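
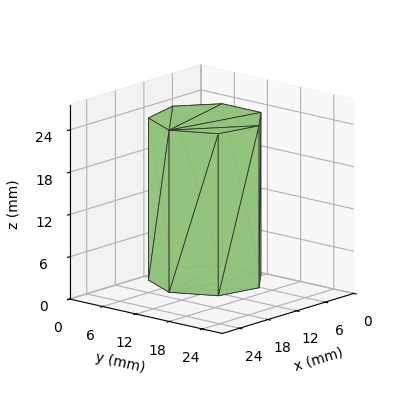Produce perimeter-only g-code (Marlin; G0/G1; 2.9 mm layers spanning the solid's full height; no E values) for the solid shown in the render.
Reading the render: the shape is a regular 7-sided prism (a cylinder approximated with 7 flat sides), circumscribed radius ≈ 8 mm, height ≈ 23 mm (dimensions read to the nearest mm from the axis ticks). For the g-code, the solid's height is divided into equal slices at the stated Δz and each level perimeter traced with G1 moves after a G0 lift.

; perimeter-only toolpath
G21 ; units = mm
G90 ; absolute positioning
G28 ; home
; layer 1
G0 Z2.9
G0 X16.0 Y8.0
G1 X13.0 Y14.3
G1 X6.2 Y15.8
G1 X0.8 Y11.5
G1 X0.8 Y4.5
G1 X6.2 Y0.2
G1 X13.0 Y1.7
G1 X16.0 Y8.0
; layer 2
G0 Z5.8
G0 X16.0 Y8.0
G1 X13.0 Y14.3
G1 X6.2 Y15.8
G1 X0.8 Y11.5
G1 X0.8 Y4.5
G1 X6.2 Y0.2
G1 X13.0 Y1.7
G1 X16.0 Y8.0
; layer 3
G0 Z8.6
G0 X16.0 Y8.0
G1 X13.0 Y14.3
G1 X6.2 Y15.8
G1 X0.8 Y11.5
G1 X0.8 Y4.5
G1 X6.2 Y0.2
G1 X13.0 Y1.7
G1 X16.0 Y8.0
; layer 4
G0 Z11.5
G0 X16.0 Y8.0
G1 X13.0 Y14.3
G1 X6.2 Y15.8
G1 X0.8 Y11.5
G1 X0.8 Y4.5
G1 X6.2 Y0.2
G1 X13.0 Y1.7
G1 X16.0 Y8.0
; layer 5
G0 Z14.4
G0 X16.0 Y8.0
G1 X13.0 Y14.3
G1 X6.2 Y15.8
G1 X0.8 Y11.5
G1 X0.8 Y4.5
G1 X6.2 Y0.2
G1 X13.0 Y1.7
G1 X16.0 Y8.0
; layer 6
G0 Z17.2
G0 X16.0 Y8.0
G1 X13.0 Y14.3
G1 X6.2 Y15.8
G1 X0.8 Y11.5
G1 X0.8 Y4.5
G1 X6.2 Y0.2
G1 X13.0 Y1.7
G1 X16.0 Y8.0
; layer 7
G0 Z20.1
G0 X16.0 Y8.0
G1 X13.0 Y14.3
G1 X6.2 Y15.8
G1 X0.8 Y11.5
G1 X0.8 Y4.5
G1 X6.2 Y0.2
G1 X13.0 Y1.7
G1 X16.0 Y8.0
; layer 8
G0 Z23.0
G0 X16.0 Y8.0
G1 X13.0 Y14.3
G1 X6.2 Y15.8
G1 X0.8 Y11.5
G1 X0.8 Y4.5
G1 X6.2 Y0.2
G1 X13.0 Y1.7
G1 X16.0 Y8.0
M2 ; end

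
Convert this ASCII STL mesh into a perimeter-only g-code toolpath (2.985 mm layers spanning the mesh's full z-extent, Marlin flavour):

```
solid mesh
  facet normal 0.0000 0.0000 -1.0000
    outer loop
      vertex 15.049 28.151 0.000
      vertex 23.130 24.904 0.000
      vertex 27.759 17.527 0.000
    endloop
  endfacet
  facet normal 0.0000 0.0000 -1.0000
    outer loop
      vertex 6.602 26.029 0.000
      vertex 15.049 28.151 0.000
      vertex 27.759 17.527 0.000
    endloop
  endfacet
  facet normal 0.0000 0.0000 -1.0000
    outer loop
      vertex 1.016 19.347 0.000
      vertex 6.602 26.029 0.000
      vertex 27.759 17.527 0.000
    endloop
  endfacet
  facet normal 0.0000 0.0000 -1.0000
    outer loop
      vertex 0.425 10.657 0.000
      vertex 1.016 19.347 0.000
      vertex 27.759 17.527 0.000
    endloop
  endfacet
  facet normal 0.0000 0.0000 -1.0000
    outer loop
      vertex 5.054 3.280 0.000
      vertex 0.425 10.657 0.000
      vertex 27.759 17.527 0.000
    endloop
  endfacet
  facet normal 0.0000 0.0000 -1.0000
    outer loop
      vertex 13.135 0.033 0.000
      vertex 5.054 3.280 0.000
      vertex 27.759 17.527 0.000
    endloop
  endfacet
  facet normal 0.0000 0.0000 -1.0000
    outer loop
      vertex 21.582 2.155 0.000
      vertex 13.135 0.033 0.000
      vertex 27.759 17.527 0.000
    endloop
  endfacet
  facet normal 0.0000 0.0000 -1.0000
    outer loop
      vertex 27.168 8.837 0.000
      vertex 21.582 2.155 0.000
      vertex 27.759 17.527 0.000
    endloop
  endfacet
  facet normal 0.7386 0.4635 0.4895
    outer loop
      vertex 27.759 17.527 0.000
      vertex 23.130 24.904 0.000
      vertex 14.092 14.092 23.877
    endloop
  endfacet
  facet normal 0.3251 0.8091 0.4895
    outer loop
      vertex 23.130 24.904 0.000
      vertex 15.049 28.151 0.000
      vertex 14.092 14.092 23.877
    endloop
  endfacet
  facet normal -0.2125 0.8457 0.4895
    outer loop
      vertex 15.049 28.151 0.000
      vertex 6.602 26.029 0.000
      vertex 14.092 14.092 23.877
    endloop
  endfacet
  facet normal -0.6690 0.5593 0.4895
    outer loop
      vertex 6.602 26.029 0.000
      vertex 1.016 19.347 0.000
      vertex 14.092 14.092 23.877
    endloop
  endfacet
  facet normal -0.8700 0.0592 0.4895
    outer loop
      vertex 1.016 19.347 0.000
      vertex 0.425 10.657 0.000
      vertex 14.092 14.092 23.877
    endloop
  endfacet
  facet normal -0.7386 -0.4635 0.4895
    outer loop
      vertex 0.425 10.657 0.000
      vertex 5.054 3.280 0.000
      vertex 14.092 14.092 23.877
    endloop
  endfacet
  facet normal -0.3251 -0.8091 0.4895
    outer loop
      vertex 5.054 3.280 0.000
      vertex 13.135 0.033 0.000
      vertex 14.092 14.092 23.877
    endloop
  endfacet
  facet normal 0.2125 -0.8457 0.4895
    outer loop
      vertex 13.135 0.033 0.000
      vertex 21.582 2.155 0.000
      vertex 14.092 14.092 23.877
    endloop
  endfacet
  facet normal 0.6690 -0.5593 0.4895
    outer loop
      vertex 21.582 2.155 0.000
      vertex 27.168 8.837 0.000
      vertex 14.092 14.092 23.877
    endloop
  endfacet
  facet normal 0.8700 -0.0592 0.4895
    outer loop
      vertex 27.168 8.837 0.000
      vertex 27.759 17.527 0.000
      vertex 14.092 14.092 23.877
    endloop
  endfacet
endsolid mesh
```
; perimeter-only toolpath
G21 ; units = mm
G90 ; absolute positioning
G28 ; home
; layer 1
G0 Z2.985
G0 X26.051 Y17.098
G1 X22.000 Y23.553
G1 X14.929 Y26.394
G1 X7.538 Y24.537
G1 X2.651 Y18.690
G1 X2.133 Y11.086
G1 X6.184 Y4.631
G1 X13.255 Y1.790
G1 X20.646 Y3.647
G1 X25.534 Y9.494
G1 X26.051 Y17.098
; layer 2
G0 Z5.969
G0 X24.342 Y16.668
G1 X20.870 Y22.201
G1 X14.810 Y24.636
G1 X8.475 Y23.045
G1 X4.285 Y18.033
G1 X3.842 Y11.516
G1 X7.314 Y5.983
G1 X13.374 Y3.548
G1 X19.710 Y5.139
G1 X23.899 Y10.151
G1 X24.342 Y16.668
; layer 3
G0 Z8.954
G0 X22.634 Y16.239
G1 X19.741 Y20.849
G1 X14.690 Y22.879
G1 X9.411 Y21.553
G1 X5.920 Y17.376
G1 X5.550 Y11.945
G1 X8.443 Y7.335
G1 X13.494 Y5.305
G1 X18.773 Y6.631
G1 X22.265 Y10.808
G1 X22.634 Y16.239
; layer 4
G0 Z11.938
G0 X20.925 Y15.809
G1 X18.611 Y19.498
G1 X14.570 Y21.122
G1 X10.347 Y20.061
G1 X7.554 Y16.720
G1 X7.259 Y12.375
G1 X9.573 Y8.686
G1 X13.614 Y7.062
G1 X17.837 Y8.123
G1 X20.630 Y11.465
G1 X20.925 Y15.809
; layer 5
G0 Z14.923
G0 X19.217 Y15.380
G1 X17.481 Y18.147
G1 X14.451 Y19.364
G1 X11.283 Y18.568
G1 X9.189 Y16.063
G1 X8.967 Y12.804
G1 X10.703 Y10.038
G1 X13.733 Y8.820
G1 X16.901 Y9.616
G1 X18.995 Y12.121
G1 X19.217 Y15.380
; layer 6
G0 Z17.908
G0 X17.509 Y14.951
G1 X16.352 Y16.795
G1 X14.331 Y17.607
G1 X12.220 Y17.076
G1 X10.823 Y15.406
G1 X10.675 Y13.233
G1 X11.833 Y11.389
G1 X13.853 Y10.577
G1 X15.965 Y11.108
G1 X17.361 Y12.778
G1 X17.509 Y14.951
; layer 7
G0 Z20.892
G0 X15.800 Y14.521
G1 X15.222 Y15.444
G1 X14.212 Y15.849
G1 X13.156 Y15.584
G1 X12.457 Y14.749
G1 X12.384 Y13.663
G1 X12.962 Y12.740
G1 X13.972 Y12.335
G1 X15.028 Y12.600
G1 X15.727 Y13.435
G1 X15.800 Y14.521
M2 ; end

The solid is a regular 10-sided pyramid, base circumscribed radius ≈ 14.1 mm, apex at z ≈ 23.9 mm. Slicing at Δz = 2.985 mm — 8 equal slices spanning the solid's height, so layer i sits at z = i·h/8 — gives 7 non-empty perimeters. Each is a 10-segment closed polygon; G0 lifts to the layer z and rapids to the start vertex, then G1 traces the edges. The cross-section shrinks linearly with z (the slice at the apex is degenerate and omitted).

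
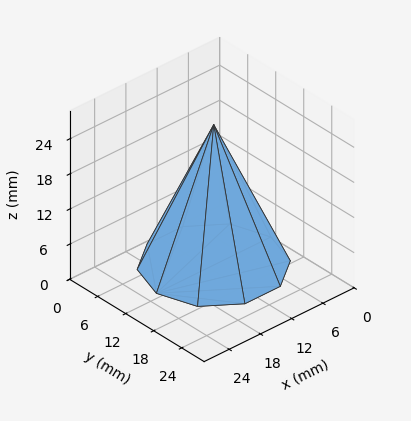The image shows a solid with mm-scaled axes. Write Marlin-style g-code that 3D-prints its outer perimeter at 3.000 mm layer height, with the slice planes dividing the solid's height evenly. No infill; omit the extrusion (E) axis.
Reading the render: the shape is a regular 10-sided pyramid, base circumscribed radius ≈ 11 mm, apex at z ≈ 24 mm (dimensions read to the nearest mm from the axis ticks). For the g-code, the solid's height is divided into equal slices at the stated Δz and each level perimeter traced with G1 moves after a G0 lift.

; perimeter-only toolpath
G21 ; units = mm
G90 ; absolute positioning
G28 ; home
; layer 1
G0 Z3.000
G0 X20.625 Y11.000
G1 X18.787 Y16.658
G1 X13.974 Y20.154
G1 X8.026 Y20.154
G1 X3.213 Y16.658
G1 X1.375 Y11.000
G1 X3.213 Y5.342
G1 X8.026 Y1.846
G1 X13.974 Y1.846
G1 X18.787 Y5.342
G1 X20.625 Y11.000
; layer 2
G0 Z6.000
G0 X19.250 Y11.000
G1 X17.674 Y15.850
G1 X13.549 Y18.846
G1 X8.451 Y18.846
G1 X4.326 Y15.850
G1 X2.750 Y11.000
G1 X4.326 Y6.151
G1 X8.451 Y3.154
G1 X13.549 Y3.154
G1 X17.674 Y6.151
G1 X19.250 Y11.000
; layer 3
G0 Z9.000
G0 X17.875 Y11.000
G1 X16.562 Y15.041
G1 X13.124 Y17.539
G1 X8.876 Y17.539
G1 X5.438 Y15.041
G1 X4.125 Y11.000
G1 X5.438 Y6.959
G1 X8.876 Y4.461
G1 X13.124 Y4.461
G1 X16.562 Y6.959
G1 X17.875 Y11.000
; layer 4
G0 Z12.000
G0 X16.500 Y11.000
G1 X15.450 Y14.233
G1 X12.700 Y16.231
G1 X9.300 Y16.231
G1 X6.550 Y14.233
G1 X5.500 Y11.000
G1 X6.550 Y7.767
G1 X9.300 Y5.769
G1 X12.700 Y5.769
G1 X15.450 Y7.767
G1 X16.500 Y11.000
; layer 5
G0 Z15.000
G0 X15.125 Y11.000
G1 X14.337 Y13.425
G1 X12.275 Y14.923
G1 X9.725 Y14.923
G1 X7.663 Y13.425
G1 X6.875 Y11.000
G1 X7.663 Y8.575
G1 X9.725 Y7.077
G1 X12.275 Y7.077
G1 X14.337 Y8.575
G1 X15.125 Y11.000
; layer 6
G0 Z18.000
G0 X13.750 Y11.000
G1 X13.225 Y12.617
G1 X11.850 Y13.616
G1 X10.150 Y13.616
G1 X8.775 Y12.617
G1 X8.250 Y11.000
G1 X8.775 Y9.383
G1 X10.150 Y8.384
G1 X11.850 Y8.384
G1 X13.225 Y9.383
G1 X13.750 Y11.000
; layer 7
G0 Z21.000
G0 X12.375 Y11.000
G1 X12.112 Y11.808
G1 X11.425 Y12.308
G1 X10.575 Y12.308
G1 X9.888 Y11.808
G1 X9.625 Y11.000
G1 X9.888 Y10.192
G1 X10.575 Y9.692
G1 X11.425 Y9.692
G1 X12.112 Y10.192
G1 X12.375 Y11.000
M2 ; end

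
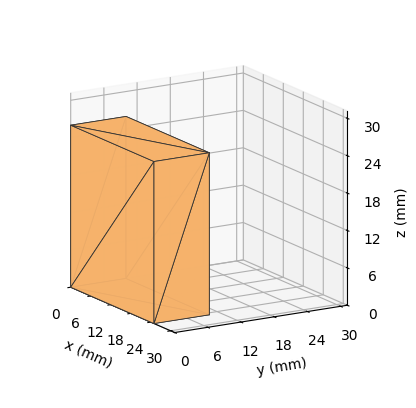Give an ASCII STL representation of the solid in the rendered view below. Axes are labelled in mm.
Reading the render: the shape is a rectangular box, roughly 25 × 10 mm footprint and 26 mm tall (dimensions read to the nearest mm from the axis ticks). For the STL, each face is triangulated and given an outward normal.

solid part
  facet normal 0.0000 0.0000 -1.0000
    outer loop
      vertex 25.0 10.0 0.0
      vertex 25.0 0.0 0.0
      vertex 0.0 0.0 0.0
    endloop
  endfacet
  facet normal 0.0000 0.0000 -1.0000
    outer loop
      vertex 0.0 10.0 0.0
      vertex 25.0 10.0 0.0
      vertex 0.0 0.0 0.0
    endloop
  endfacet
  facet normal 0.0000 0.0000 1.0000
    outer loop
      vertex 0.0 0.0 26.0
      vertex 25.0 0.0 26.0
      vertex 25.0 10.0 26.0
    endloop
  endfacet
  facet normal 0.0000 0.0000 1.0000
    outer loop
      vertex 0.0 0.0 26.0
      vertex 25.0 10.0 26.0
      vertex 0.0 10.0 26.0
    endloop
  endfacet
  facet normal 0.0000 -1.0000 0.0000
    outer loop
      vertex 0.0 0.0 0.0
      vertex 25.0 0.0 0.0
      vertex 25.0 0.0 26.0
    endloop
  endfacet
  facet normal 0.0000 -1.0000 0.0000
    outer loop
      vertex 0.0 0.0 0.0
      vertex 25.0 0.0 26.0
      vertex 0.0 0.0 26.0
    endloop
  endfacet
  facet normal 0.0000 1.0000 0.0000
    outer loop
      vertex 25.0 10.0 26.0
      vertex 25.0 10.0 0.0
      vertex 0.0 10.0 0.0
    endloop
  endfacet
  facet normal 0.0000 1.0000 0.0000
    outer loop
      vertex 0.0 10.0 26.0
      vertex 25.0 10.0 26.0
      vertex 0.0 10.0 0.0
    endloop
  endfacet
  facet normal -1.0000 0.0000 0.0000
    outer loop
      vertex 0.0 10.0 26.0
      vertex 0.0 10.0 0.0
      vertex 0.0 0.0 0.0
    endloop
  endfacet
  facet normal -1.0000 0.0000 0.0000
    outer loop
      vertex 0.0 0.0 26.0
      vertex 0.0 10.0 26.0
      vertex 0.0 0.0 0.0
    endloop
  endfacet
  facet normal 1.0000 0.0000 0.0000
    outer loop
      vertex 25.0 0.0 0.0
      vertex 25.0 10.0 0.0
      vertex 25.0 10.0 26.0
    endloop
  endfacet
  facet normal 1.0000 0.0000 0.0000
    outer loop
      vertex 25.0 0.0 0.0
      vertex 25.0 10.0 26.0
      vertex 25.0 0.0 26.0
    endloop
  endfacet
endsolid part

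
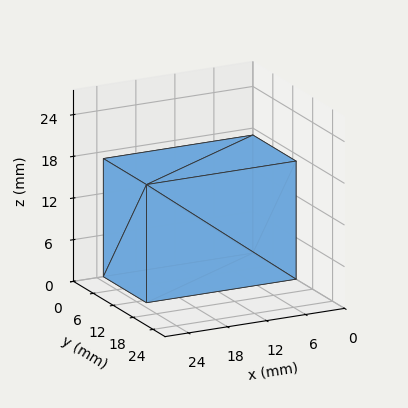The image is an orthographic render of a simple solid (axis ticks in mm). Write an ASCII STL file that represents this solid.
Reading the render: the shape is a rectangular box, roughly 23 × 13 mm footprint and 17 mm tall (dimensions read to the nearest mm from the axis ticks). For the STL, each face is triangulated and given an outward normal.

solid part
  facet normal 0.0000 0.0000 -1.0000
    outer loop
      vertex 23.000 13.000 0.000
      vertex 23.000 0.000 0.000
      vertex 0.000 0.000 0.000
    endloop
  endfacet
  facet normal 0.0000 0.0000 -1.0000
    outer loop
      vertex 0.000 13.000 0.000
      vertex 23.000 13.000 0.000
      vertex 0.000 0.000 0.000
    endloop
  endfacet
  facet normal 0.0000 0.0000 1.0000
    outer loop
      vertex 0.000 0.000 17.000
      vertex 23.000 0.000 17.000
      vertex 23.000 13.000 17.000
    endloop
  endfacet
  facet normal 0.0000 0.0000 1.0000
    outer loop
      vertex 0.000 0.000 17.000
      vertex 23.000 13.000 17.000
      vertex 0.000 13.000 17.000
    endloop
  endfacet
  facet normal 0.0000 -1.0000 0.0000
    outer loop
      vertex 0.000 0.000 0.000
      vertex 23.000 0.000 0.000
      vertex 23.000 0.000 17.000
    endloop
  endfacet
  facet normal 0.0000 -1.0000 0.0000
    outer loop
      vertex 0.000 0.000 0.000
      vertex 23.000 0.000 17.000
      vertex 0.000 0.000 17.000
    endloop
  endfacet
  facet normal 0.0000 1.0000 0.0000
    outer loop
      vertex 23.000 13.000 17.000
      vertex 23.000 13.000 0.000
      vertex 0.000 13.000 0.000
    endloop
  endfacet
  facet normal 0.0000 1.0000 0.0000
    outer loop
      vertex 0.000 13.000 17.000
      vertex 23.000 13.000 17.000
      vertex 0.000 13.000 0.000
    endloop
  endfacet
  facet normal -1.0000 0.0000 0.0000
    outer loop
      vertex 0.000 13.000 17.000
      vertex 0.000 13.000 0.000
      vertex 0.000 0.000 0.000
    endloop
  endfacet
  facet normal -1.0000 0.0000 0.0000
    outer loop
      vertex 0.000 0.000 17.000
      vertex 0.000 13.000 17.000
      vertex 0.000 0.000 0.000
    endloop
  endfacet
  facet normal 1.0000 0.0000 0.0000
    outer loop
      vertex 23.000 0.000 0.000
      vertex 23.000 13.000 0.000
      vertex 23.000 13.000 17.000
    endloop
  endfacet
  facet normal 1.0000 0.0000 0.0000
    outer loop
      vertex 23.000 0.000 0.000
      vertex 23.000 13.000 17.000
      vertex 23.000 0.000 17.000
    endloop
  endfacet
endsolid part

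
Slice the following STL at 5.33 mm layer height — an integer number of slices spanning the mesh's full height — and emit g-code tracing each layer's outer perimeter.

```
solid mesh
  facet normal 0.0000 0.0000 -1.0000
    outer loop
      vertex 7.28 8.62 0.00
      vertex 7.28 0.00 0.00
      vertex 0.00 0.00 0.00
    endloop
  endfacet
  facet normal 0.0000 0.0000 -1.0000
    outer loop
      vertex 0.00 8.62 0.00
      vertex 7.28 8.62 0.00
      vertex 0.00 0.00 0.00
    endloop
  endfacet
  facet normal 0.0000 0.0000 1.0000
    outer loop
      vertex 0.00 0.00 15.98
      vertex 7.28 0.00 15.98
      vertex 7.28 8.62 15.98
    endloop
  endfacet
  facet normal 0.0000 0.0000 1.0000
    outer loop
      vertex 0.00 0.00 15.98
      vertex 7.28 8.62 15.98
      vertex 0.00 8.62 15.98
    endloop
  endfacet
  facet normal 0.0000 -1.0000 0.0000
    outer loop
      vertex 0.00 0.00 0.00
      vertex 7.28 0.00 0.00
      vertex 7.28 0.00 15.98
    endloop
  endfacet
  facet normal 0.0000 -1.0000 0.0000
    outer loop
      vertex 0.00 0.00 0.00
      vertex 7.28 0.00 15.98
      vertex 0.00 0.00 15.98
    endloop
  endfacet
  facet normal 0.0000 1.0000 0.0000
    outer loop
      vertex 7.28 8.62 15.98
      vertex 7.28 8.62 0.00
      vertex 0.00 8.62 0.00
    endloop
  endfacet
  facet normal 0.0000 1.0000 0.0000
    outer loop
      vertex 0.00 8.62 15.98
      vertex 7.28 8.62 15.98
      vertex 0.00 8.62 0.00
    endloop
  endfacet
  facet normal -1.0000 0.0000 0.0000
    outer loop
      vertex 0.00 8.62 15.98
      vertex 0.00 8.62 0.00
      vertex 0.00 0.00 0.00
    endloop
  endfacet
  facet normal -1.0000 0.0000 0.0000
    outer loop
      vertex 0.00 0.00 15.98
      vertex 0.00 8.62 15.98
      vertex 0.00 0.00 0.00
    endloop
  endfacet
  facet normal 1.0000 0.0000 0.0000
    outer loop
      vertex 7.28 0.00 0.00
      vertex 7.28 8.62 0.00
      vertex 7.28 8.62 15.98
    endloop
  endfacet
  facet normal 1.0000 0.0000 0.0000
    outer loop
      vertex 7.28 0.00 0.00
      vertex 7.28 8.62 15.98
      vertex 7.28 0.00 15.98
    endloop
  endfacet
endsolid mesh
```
; perimeter-only toolpath
G21 ; units = mm
G90 ; absolute positioning
G28 ; home
; layer 1
G0 Z5.33
G0 X0.00 Y0.00
G1 X7.28 Y0.00
G1 X7.28 Y8.62
G1 X0.00 Y8.62
G1 X0.00 Y0.00
; layer 2
G0 Z10.65
G0 X0.00 Y0.00
G1 X7.28 Y0.00
G1 X7.28 Y8.62
G1 X0.00 Y8.62
G1 X0.00 Y0.00
; layer 3
G0 Z15.98
G0 X0.00 Y0.00
G1 X7.28 Y0.00
G1 X7.28 Y8.62
G1 X0.00 Y8.62
G1 X0.00 Y0.00
M2 ; end

The solid is a rectangular box, roughly 7.28 × 8.62 mm footprint and 16 mm tall. Slicing at Δz = 5.33 mm — 3 equal slices spanning the solid's height, so layer i sits at z = i·h/3 — gives 3 non-empty perimeters. Each is a 4-segment closed polygon; G0 lifts to the layer z and rapids to the start vertex, then G1 traces the edges.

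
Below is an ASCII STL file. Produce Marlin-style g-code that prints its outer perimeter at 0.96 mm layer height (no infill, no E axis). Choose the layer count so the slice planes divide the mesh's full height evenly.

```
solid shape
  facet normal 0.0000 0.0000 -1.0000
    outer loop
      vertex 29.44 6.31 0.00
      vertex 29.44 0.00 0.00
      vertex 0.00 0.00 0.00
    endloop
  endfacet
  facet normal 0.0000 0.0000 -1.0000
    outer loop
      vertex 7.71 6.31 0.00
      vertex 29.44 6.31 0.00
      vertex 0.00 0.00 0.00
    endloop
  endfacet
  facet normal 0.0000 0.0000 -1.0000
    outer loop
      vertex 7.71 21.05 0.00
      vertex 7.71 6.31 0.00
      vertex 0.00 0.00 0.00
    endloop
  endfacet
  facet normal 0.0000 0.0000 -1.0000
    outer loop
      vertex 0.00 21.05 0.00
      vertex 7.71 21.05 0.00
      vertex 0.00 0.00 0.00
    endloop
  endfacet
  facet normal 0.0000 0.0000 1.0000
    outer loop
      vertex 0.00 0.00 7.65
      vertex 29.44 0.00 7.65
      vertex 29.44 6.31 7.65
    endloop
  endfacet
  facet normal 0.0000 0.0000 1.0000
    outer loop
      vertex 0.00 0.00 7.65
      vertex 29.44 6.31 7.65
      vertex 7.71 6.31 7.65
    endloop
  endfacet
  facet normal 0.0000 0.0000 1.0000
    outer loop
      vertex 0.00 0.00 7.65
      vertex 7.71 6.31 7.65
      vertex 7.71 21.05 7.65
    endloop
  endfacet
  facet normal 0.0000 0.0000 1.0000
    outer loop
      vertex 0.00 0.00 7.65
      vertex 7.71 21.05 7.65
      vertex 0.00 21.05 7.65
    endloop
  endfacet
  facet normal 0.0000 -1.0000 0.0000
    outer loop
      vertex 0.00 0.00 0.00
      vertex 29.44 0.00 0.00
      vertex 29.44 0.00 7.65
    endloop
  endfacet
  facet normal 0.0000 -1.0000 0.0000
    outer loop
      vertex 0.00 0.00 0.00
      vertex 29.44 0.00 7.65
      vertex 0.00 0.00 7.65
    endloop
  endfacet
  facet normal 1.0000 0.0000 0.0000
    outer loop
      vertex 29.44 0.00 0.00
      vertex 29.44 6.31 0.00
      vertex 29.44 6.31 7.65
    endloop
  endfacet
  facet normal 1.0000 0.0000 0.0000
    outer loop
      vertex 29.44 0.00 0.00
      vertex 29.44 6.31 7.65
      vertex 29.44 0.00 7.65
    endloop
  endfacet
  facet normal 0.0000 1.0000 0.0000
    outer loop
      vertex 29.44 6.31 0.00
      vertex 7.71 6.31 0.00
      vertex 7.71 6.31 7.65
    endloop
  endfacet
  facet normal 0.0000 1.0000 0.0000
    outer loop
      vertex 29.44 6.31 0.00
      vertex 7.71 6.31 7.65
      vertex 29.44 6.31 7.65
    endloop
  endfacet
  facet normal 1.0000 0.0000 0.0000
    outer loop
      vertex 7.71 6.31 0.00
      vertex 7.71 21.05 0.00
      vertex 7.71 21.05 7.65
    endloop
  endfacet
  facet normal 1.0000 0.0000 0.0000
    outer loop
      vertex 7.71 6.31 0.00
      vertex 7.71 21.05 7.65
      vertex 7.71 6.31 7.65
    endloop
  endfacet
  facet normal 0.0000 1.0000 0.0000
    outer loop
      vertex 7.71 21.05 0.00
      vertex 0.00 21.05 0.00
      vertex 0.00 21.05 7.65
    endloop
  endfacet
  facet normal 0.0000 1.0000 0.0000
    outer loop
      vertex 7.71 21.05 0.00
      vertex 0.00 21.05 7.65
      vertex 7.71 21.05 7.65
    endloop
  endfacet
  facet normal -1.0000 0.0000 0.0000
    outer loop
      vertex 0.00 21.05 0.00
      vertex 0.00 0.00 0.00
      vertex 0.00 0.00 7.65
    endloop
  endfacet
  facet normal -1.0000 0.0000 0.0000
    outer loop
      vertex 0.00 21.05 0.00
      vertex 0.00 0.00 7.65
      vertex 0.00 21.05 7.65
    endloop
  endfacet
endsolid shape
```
; perimeter-only toolpath
G21 ; units = mm
G90 ; absolute positioning
G28 ; home
; layer 1
G0 Z0.96
G0 X0.00 Y0.00
G1 X29.44 Y0.00
G1 X29.44 Y6.31
G1 X7.71 Y6.31
G1 X7.71 Y21.05
G1 X0.00 Y21.05
G1 X0.00 Y0.00
; layer 2
G0 Z1.91
G0 X0.00 Y0.00
G1 X29.44 Y0.00
G1 X29.44 Y6.31
G1 X7.71 Y6.31
G1 X7.71 Y21.05
G1 X0.00 Y21.05
G1 X0.00 Y0.00
; layer 3
G0 Z2.87
G0 X0.00 Y0.00
G1 X29.44 Y0.00
G1 X29.44 Y6.31
G1 X7.71 Y6.31
G1 X7.71 Y21.05
G1 X0.00 Y21.05
G1 X0.00 Y0.00
; layer 4
G0 Z3.83
G0 X0.00 Y0.00
G1 X29.44 Y0.00
G1 X29.44 Y6.31
G1 X7.71 Y6.31
G1 X7.71 Y21.05
G1 X0.00 Y21.05
G1 X0.00 Y0.00
; layer 5
G0 Z4.78
G0 X0.00 Y0.00
G1 X29.44 Y0.00
G1 X29.44 Y6.31
G1 X7.71 Y6.31
G1 X7.71 Y21.05
G1 X0.00 Y21.05
G1 X0.00 Y0.00
; layer 6
G0 Z5.74
G0 X0.00 Y0.00
G1 X29.44 Y0.00
G1 X29.44 Y6.31
G1 X7.71 Y6.31
G1 X7.71 Y21.05
G1 X0.00 Y21.05
G1 X0.00 Y0.00
; layer 7
G0 Z6.69
G0 X0.00 Y0.00
G1 X29.44 Y0.00
G1 X29.44 Y6.31
G1 X7.71 Y6.31
G1 X7.71 Y21.05
G1 X0.00 Y21.05
G1 X0.00 Y0.00
; layer 8
G0 Z7.65
G0 X0.00 Y0.00
G1 X29.44 Y0.00
G1 X29.44 Y6.31
G1 X7.71 Y6.31
G1 X7.71 Y21.05
G1 X0.00 Y21.05
G1 X0.00 Y0.00
M2 ; end

The solid is an L-shaped prism: outer 29.4 × 21.1 mm, arm thicknesses ≈ 6.31 mm (horizontal) and 7.71 mm (vertical), extruded 7.65 mm in z. Slicing at Δz = 0.96 mm — 8 equal slices spanning the solid's height, so layer i sits at z = i·h/8 — gives 8 non-empty perimeters. Each is a 6-segment closed polygon; G0 lifts to the layer z and rapids to the start vertex, then G1 traces the edges.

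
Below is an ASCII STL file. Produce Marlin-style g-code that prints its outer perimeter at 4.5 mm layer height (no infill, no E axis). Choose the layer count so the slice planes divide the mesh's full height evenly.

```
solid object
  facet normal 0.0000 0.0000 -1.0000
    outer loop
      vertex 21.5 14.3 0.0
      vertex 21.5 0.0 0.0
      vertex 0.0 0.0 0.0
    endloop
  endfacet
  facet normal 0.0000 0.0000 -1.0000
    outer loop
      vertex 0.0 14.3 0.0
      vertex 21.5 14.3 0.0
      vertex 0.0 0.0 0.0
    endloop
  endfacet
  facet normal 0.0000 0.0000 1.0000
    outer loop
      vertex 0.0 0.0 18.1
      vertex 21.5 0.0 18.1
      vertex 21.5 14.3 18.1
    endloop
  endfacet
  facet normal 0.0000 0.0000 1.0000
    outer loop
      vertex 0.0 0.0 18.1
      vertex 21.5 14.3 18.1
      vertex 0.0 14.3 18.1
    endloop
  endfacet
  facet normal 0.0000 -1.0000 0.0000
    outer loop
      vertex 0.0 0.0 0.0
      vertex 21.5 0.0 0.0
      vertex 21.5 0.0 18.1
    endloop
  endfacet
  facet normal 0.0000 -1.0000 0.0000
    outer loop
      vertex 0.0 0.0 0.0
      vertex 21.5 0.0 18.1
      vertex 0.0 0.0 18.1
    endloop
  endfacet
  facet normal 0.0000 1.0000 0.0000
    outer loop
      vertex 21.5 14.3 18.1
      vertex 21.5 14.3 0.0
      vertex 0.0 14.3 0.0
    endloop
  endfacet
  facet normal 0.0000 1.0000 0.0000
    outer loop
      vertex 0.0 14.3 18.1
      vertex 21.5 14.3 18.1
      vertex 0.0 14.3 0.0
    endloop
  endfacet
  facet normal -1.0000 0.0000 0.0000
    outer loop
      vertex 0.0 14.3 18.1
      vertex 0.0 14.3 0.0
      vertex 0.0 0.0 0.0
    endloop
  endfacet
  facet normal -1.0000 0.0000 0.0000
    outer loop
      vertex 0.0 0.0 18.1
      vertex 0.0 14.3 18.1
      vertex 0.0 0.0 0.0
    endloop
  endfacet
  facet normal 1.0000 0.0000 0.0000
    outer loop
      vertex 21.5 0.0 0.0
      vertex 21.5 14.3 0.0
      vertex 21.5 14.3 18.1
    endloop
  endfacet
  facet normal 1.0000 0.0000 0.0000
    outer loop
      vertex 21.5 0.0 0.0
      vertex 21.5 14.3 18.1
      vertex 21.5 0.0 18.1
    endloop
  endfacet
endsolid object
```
; perimeter-only toolpath
G21 ; units = mm
G90 ; absolute positioning
G28 ; home
; layer 1
G0 Z4.5
G0 X0.0 Y0.0
G1 X21.5 Y0.0
G1 X21.5 Y14.3
G1 X0.0 Y14.3
G1 X0.0 Y0.0
; layer 2
G0 Z9.1
G0 X0.0 Y0.0
G1 X21.5 Y0.0
G1 X21.5 Y14.3
G1 X0.0 Y14.3
G1 X0.0 Y0.0
; layer 3
G0 Z13.6
G0 X0.0 Y0.0
G1 X21.5 Y0.0
G1 X21.5 Y14.3
G1 X0.0 Y14.3
G1 X0.0 Y0.0
; layer 4
G0 Z18.1
G0 X0.0 Y0.0
G1 X21.5 Y0.0
G1 X21.5 Y14.3
G1 X0.0 Y14.3
G1 X0.0 Y0.0
M2 ; end

The solid is a rectangular box, roughly 21.5 × 14.3 mm footprint and 18.1 mm tall. Slicing at Δz = 4.5 mm — 4 equal slices spanning the solid's height, so layer i sits at z = i·h/4 — gives 4 non-empty perimeters. Each is a 4-segment closed polygon; G0 lifts to the layer z and rapids to the start vertex, then G1 traces the edges.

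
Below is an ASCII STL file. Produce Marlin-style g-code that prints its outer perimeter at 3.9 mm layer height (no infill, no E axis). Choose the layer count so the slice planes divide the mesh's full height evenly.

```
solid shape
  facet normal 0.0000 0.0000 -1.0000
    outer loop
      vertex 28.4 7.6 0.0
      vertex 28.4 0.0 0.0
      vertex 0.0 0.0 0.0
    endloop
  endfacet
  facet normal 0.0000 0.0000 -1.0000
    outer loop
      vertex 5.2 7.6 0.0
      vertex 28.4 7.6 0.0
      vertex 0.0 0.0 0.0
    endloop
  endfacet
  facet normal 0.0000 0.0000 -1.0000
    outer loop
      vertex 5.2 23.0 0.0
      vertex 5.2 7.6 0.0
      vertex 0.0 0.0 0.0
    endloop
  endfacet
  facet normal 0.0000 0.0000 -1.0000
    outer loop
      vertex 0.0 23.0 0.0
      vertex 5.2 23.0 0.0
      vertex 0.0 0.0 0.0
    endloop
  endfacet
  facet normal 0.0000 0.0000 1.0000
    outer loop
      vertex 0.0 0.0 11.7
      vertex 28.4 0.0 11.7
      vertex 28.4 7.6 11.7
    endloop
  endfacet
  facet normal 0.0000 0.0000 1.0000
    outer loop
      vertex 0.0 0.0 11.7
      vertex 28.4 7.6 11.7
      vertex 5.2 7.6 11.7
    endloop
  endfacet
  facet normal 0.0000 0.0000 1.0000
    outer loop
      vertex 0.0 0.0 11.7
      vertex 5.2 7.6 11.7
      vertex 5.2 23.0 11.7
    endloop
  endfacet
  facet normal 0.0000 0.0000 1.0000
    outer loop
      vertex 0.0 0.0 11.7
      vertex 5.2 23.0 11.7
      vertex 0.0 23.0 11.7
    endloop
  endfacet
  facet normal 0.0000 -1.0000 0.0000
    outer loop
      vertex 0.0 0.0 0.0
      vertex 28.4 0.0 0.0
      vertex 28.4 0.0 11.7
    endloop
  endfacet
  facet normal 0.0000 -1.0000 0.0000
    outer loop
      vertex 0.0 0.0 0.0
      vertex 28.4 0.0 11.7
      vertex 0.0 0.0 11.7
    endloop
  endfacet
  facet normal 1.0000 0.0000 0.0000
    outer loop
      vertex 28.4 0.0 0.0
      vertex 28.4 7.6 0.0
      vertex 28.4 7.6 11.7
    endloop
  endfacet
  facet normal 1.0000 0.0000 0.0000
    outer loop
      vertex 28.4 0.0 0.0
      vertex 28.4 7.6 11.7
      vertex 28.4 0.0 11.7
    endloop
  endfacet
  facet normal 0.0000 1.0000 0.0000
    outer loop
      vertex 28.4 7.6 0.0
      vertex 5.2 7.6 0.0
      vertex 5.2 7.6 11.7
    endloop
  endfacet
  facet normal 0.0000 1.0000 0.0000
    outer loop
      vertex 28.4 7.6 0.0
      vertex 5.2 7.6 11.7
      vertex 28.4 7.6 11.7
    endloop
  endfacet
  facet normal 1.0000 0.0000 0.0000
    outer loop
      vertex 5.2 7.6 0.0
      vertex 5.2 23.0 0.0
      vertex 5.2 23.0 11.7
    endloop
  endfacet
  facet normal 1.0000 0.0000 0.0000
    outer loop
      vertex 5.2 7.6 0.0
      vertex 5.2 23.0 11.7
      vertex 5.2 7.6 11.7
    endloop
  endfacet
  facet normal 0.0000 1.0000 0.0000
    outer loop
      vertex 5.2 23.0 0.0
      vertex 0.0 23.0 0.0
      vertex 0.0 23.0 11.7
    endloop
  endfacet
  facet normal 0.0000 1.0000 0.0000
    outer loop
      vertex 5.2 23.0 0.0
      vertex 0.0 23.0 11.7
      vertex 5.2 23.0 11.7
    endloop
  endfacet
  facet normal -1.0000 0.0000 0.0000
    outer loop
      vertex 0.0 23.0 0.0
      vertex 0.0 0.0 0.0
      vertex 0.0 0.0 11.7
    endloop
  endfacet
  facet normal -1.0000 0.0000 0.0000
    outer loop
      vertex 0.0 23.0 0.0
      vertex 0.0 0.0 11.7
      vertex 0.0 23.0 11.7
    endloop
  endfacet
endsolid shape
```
; perimeter-only toolpath
G21 ; units = mm
G90 ; absolute positioning
G28 ; home
; layer 1
G0 Z3.9
G0 X0.0 Y0.0
G1 X28.4 Y0.0
G1 X28.4 Y7.6
G1 X5.2 Y7.6
G1 X5.2 Y23.0
G1 X0.0 Y23.0
G1 X0.0 Y0.0
; layer 2
G0 Z7.8
G0 X0.0 Y0.0
G1 X28.4 Y0.0
G1 X28.4 Y7.6
G1 X5.2 Y7.6
G1 X5.2 Y23.0
G1 X0.0 Y23.0
G1 X0.0 Y0.0
; layer 3
G0 Z11.7
G0 X0.0 Y0.0
G1 X28.4 Y0.0
G1 X28.4 Y7.6
G1 X5.2 Y7.6
G1 X5.2 Y23.0
G1 X0.0 Y23.0
G1 X0.0 Y0.0
M2 ; end

The solid is an L-shaped prism: outer 28.4 × 23 mm, arm thicknesses ≈ 7.6 mm (horizontal) and 5.2 mm (vertical), extruded 11.7 mm in z. Slicing at Δz = 3.9 mm — 3 equal slices spanning the solid's height, so layer i sits at z = i·h/3 — gives 3 non-empty perimeters. Each is a 6-segment closed polygon; G0 lifts to the layer z and rapids to the start vertex, then G1 traces the edges.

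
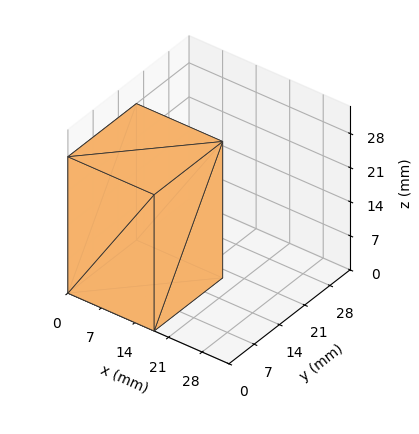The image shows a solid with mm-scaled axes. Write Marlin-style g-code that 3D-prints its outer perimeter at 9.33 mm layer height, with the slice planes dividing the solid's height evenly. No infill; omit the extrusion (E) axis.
Reading the render: the shape is a rectangular box, roughly 18 × 19 mm footprint and 28 mm tall (dimensions read to the nearest mm from the axis ticks). For the g-code, the solid's height is divided into equal slices at the stated Δz and each level perimeter traced with G1 moves after a G0 lift.

; perimeter-only toolpath
G21 ; units = mm
G90 ; absolute positioning
G28 ; home
; layer 1
G0 Z9.33
G0 X0.00 Y0.00
G1 X18.00 Y0.00
G1 X18.00 Y19.00
G1 X0.00 Y19.00
G1 X0.00 Y0.00
; layer 2
G0 Z18.67
G0 X0.00 Y0.00
G1 X18.00 Y0.00
G1 X18.00 Y19.00
G1 X0.00 Y19.00
G1 X0.00 Y0.00
; layer 3
G0 Z28.00
G0 X0.00 Y0.00
G1 X18.00 Y0.00
G1 X18.00 Y19.00
G1 X0.00 Y19.00
G1 X0.00 Y0.00
M2 ; end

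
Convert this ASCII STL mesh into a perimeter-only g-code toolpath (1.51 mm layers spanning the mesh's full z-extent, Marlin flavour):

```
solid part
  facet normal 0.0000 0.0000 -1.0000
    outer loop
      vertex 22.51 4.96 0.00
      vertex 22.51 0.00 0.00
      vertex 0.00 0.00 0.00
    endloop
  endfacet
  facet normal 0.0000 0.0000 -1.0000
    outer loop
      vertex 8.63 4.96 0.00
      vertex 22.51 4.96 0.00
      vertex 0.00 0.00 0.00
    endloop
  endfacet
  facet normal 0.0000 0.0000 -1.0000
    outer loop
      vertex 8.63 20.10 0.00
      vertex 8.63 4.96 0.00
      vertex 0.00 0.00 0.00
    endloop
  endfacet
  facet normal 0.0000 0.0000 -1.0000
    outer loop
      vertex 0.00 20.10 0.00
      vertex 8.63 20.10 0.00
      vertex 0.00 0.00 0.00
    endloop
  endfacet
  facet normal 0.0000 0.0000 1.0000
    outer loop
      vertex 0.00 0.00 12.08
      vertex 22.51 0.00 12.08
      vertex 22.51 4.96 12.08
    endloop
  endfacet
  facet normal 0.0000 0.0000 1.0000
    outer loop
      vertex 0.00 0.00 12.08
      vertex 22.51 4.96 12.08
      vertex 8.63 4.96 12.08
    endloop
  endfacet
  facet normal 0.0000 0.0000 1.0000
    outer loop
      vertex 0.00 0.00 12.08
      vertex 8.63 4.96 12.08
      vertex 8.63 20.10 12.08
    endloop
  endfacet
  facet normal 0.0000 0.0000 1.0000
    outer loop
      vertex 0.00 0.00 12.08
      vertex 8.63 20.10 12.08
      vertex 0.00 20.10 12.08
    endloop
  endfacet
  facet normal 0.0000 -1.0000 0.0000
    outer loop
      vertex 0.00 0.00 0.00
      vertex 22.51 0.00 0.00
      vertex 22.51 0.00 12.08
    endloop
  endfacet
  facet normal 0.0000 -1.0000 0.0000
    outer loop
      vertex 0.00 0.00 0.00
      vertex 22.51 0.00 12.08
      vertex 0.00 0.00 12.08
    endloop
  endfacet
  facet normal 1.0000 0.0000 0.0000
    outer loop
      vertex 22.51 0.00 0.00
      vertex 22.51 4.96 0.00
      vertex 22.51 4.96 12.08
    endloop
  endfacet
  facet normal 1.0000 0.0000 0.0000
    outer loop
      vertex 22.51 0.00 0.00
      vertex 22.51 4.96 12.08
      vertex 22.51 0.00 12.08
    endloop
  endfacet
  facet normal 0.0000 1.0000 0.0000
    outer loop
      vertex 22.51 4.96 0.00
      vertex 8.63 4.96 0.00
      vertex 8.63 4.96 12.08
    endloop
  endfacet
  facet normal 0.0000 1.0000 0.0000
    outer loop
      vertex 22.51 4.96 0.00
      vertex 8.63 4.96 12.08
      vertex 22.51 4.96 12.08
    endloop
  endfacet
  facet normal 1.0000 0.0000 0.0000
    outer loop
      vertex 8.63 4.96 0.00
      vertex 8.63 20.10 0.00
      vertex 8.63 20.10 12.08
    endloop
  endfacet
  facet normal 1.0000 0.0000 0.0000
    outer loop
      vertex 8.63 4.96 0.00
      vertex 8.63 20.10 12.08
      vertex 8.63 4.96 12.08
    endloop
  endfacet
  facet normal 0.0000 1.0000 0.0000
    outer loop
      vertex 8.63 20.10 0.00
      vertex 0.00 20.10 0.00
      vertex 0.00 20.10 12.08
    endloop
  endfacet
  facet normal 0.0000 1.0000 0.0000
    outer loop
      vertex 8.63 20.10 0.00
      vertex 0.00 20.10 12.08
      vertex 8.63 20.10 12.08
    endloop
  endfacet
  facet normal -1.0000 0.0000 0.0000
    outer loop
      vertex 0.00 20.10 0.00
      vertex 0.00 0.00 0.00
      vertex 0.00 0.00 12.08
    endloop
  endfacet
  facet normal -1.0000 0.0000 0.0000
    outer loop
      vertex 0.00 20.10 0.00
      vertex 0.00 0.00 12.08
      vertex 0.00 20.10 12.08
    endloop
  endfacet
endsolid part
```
; perimeter-only toolpath
G21 ; units = mm
G90 ; absolute positioning
G28 ; home
; layer 1
G0 Z1.51
G0 X0.00 Y0.00
G1 X22.51 Y0.00
G1 X22.51 Y4.96
G1 X8.63 Y4.96
G1 X8.63 Y20.10
G1 X0.00 Y20.10
G1 X0.00 Y0.00
; layer 2
G0 Z3.02
G0 X0.00 Y0.00
G1 X22.51 Y0.00
G1 X22.51 Y4.96
G1 X8.63 Y4.96
G1 X8.63 Y20.10
G1 X0.00 Y20.10
G1 X0.00 Y0.00
; layer 3
G0 Z4.53
G0 X0.00 Y0.00
G1 X22.51 Y0.00
G1 X22.51 Y4.96
G1 X8.63 Y4.96
G1 X8.63 Y20.10
G1 X0.00 Y20.10
G1 X0.00 Y0.00
; layer 4
G0 Z6.04
G0 X0.00 Y0.00
G1 X22.51 Y0.00
G1 X22.51 Y4.96
G1 X8.63 Y4.96
G1 X8.63 Y20.10
G1 X0.00 Y20.10
G1 X0.00 Y0.00
; layer 5
G0 Z7.55
G0 X0.00 Y0.00
G1 X22.51 Y0.00
G1 X22.51 Y4.96
G1 X8.63 Y4.96
G1 X8.63 Y20.10
G1 X0.00 Y20.10
G1 X0.00 Y0.00
; layer 6
G0 Z9.06
G0 X0.00 Y0.00
G1 X22.51 Y0.00
G1 X22.51 Y4.96
G1 X8.63 Y4.96
G1 X8.63 Y20.10
G1 X0.00 Y20.10
G1 X0.00 Y0.00
; layer 7
G0 Z10.57
G0 X0.00 Y0.00
G1 X22.51 Y0.00
G1 X22.51 Y4.96
G1 X8.63 Y4.96
G1 X8.63 Y20.10
G1 X0.00 Y20.10
G1 X0.00 Y0.00
; layer 8
G0 Z12.08
G0 X0.00 Y0.00
G1 X22.51 Y0.00
G1 X22.51 Y4.96
G1 X8.63 Y4.96
G1 X8.63 Y20.10
G1 X0.00 Y20.10
G1 X0.00 Y0.00
M2 ; end

The solid is an L-shaped prism: outer 22.5 × 20.1 mm, arm thicknesses ≈ 4.96 mm (horizontal) and 8.63 mm (vertical), extruded 12.1 mm in z. Slicing at Δz = 1.51 mm — 8 equal slices spanning the solid's height, so layer i sits at z = i·h/8 — gives 8 non-empty perimeters. Each is a 6-segment closed polygon; G0 lifts to the layer z and rapids to the start vertex, then G1 traces the edges.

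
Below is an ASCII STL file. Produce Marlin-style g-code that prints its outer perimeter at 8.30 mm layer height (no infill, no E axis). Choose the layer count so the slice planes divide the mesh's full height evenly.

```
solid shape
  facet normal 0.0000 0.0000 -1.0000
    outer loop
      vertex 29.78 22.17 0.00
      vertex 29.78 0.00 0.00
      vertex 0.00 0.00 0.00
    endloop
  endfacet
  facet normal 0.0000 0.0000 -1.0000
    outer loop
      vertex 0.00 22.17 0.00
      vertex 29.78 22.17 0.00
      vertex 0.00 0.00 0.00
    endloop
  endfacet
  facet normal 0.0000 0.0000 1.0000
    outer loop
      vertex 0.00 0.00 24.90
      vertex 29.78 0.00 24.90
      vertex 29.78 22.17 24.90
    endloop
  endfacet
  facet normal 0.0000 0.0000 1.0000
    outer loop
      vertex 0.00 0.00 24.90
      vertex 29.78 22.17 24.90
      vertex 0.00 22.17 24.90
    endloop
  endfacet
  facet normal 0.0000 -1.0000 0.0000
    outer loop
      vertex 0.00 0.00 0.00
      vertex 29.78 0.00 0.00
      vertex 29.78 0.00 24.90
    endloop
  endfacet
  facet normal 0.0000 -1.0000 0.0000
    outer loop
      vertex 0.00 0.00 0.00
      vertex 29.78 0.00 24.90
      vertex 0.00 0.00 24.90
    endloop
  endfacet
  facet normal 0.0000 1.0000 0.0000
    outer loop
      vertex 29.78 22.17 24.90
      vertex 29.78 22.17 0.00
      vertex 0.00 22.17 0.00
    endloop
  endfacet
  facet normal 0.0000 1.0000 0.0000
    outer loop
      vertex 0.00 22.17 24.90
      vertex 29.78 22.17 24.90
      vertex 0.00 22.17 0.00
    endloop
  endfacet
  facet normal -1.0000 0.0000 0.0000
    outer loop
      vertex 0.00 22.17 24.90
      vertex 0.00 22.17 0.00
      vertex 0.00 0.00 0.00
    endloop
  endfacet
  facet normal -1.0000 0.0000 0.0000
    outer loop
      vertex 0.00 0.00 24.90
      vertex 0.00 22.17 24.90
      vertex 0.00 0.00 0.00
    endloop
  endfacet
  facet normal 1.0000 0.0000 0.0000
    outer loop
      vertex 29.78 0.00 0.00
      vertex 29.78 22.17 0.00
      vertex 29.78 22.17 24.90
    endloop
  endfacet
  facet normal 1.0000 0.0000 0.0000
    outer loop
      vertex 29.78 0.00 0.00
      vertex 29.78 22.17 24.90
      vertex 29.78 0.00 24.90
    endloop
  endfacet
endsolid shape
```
; perimeter-only toolpath
G21 ; units = mm
G90 ; absolute positioning
G28 ; home
; layer 1
G0 Z8.30
G0 X0.00 Y0.00
G1 X29.78 Y0.00
G1 X29.78 Y22.17
G1 X0.00 Y22.17
G1 X0.00 Y0.00
; layer 2
G0 Z16.60
G0 X0.00 Y0.00
G1 X29.78 Y0.00
G1 X29.78 Y22.17
G1 X0.00 Y22.17
G1 X0.00 Y0.00
; layer 3
G0 Z24.90
G0 X0.00 Y0.00
G1 X29.78 Y0.00
G1 X29.78 Y22.17
G1 X0.00 Y22.17
G1 X0.00 Y0.00
M2 ; end

The solid is a rectangular box, roughly 29.8 × 22.2 mm footprint and 24.9 mm tall. Slicing at Δz = 8.30 mm — 3 equal slices spanning the solid's height, so layer i sits at z = i·h/3 — gives 3 non-empty perimeters. Each is a 4-segment closed polygon; G0 lifts to the layer z and rapids to the start vertex, then G1 traces the edges.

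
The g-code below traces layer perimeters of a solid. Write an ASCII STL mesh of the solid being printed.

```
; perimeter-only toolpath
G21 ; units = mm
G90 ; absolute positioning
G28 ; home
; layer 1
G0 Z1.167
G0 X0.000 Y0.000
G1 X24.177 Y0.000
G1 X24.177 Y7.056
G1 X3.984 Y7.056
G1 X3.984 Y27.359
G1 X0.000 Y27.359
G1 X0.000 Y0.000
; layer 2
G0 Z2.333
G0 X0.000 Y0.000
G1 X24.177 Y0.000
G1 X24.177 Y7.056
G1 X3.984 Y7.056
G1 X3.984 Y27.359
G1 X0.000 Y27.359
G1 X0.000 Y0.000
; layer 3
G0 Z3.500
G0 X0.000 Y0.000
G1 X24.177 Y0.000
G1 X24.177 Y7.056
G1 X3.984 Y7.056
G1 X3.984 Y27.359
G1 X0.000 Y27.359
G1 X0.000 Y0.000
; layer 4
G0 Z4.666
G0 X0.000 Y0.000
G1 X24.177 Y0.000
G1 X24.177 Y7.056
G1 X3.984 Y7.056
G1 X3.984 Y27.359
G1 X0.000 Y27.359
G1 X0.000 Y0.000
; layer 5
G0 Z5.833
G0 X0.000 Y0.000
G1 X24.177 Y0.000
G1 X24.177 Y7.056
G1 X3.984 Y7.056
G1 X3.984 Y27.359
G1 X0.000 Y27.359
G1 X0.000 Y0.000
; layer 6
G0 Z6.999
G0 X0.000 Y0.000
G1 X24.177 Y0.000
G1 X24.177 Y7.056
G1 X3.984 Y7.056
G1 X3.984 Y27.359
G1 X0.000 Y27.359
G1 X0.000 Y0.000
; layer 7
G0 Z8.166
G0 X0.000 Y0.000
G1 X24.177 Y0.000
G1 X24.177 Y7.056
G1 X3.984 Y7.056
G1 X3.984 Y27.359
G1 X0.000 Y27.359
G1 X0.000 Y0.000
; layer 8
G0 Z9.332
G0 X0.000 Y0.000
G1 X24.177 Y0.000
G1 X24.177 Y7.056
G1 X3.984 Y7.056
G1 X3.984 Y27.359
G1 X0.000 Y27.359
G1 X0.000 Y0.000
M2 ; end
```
solid part
  facet normal 0.0000 0.0000 -1.0000
    outer loop
      vertex 24.177 7.056 0.000
      vertex 24.177 0.000 0.000
      vertex 0.000 0.000 0.000
    endloop
  endfacet
  facet normal 0.0000 0.0000 -1.0000
    outer loop
      vertex 3.984 7.056 0.000
      vertex 24.177 7.056 0.000
      vertex 0.000 0.000 0.000
    endloop
  endfacet
  facet normal 0.0000 0.0000 -1.0000
    outer loop
      vertex 3.984 27.359 0.000
      vertex 3.984 7.056 0.000
      vertex 0.000 0.000 0.000
    endloop
  endfacet
  facet normal 0.0000 0.0000 -1.0000
    outer loop
      vertex 0.000 27.359 0.000
      vertex 3.984 27.359 0.000
      vertex 0.000 0.000 0.000
    endloop
  endfacet
  facet normal 0.0000 0.0000 1.0000
    outer loop
      vertex 0.000 0.000 9.332
      vertex 24.177 0.000 9.332
      vertex 24.177 7.056 9.332
    endloop
  endfacet
  facet normal 0.0000 0.0000 1.0000
    outer loop
      vertex 0.000 0.000 9.332
      vertex 24.177 7.056 9.332
      vertex 3.984 7.056 9.332
    endloop
  endfacet
  facet normal 0.0000 0.0000 1.0000
    outer loop
      vertex 0.000 0.000 9.332
      vertex 3.984 7.056 9.332
      vertex 3.984 27.359 9.332
    endloop
  endfacet
  facet normal 0.0000 0.0000 1.0000
    outer loop
      vertex 0.000 0.000 9.332
      vertex 3.984 27.359 9.332
      vertex 0.000 27.359 9.332
    endloop
  endfacet
  facet normal 0.0000 -1.0000 0.0000
    outer loop
      vertex 0.000 0.000 0.000
      vertex 24.177 0.000 0.000
      vertex 24.177 0.000 9.332
    endloop
  endfacet
  facet normal 0.0000 -1.0000 0.0000
    outer loop
      vertex 0.000 0.000 0.000
      vertex 24.177 0.000 9.332
      vertex 0.000 0.000 9.332
    endloop
  endfacet
  facet normal 1.0000 0.0000 0.0000
    outer loop
      vertex 24.177 0.000 0.000
      vertex 24.177 7.056 0.000
      vertex 24.177 7.056 9.332
    endloop
  endfacet
  facet normal 1.0000 0.0000 0.0000
    outer loop
      vertex 24.177 0.000 0.000
      vertex 24.177 7.056 9.332
      vertex 24.177 0.000 9.332
    endloop
  endfacet
  facet normal 0.0000 1.0000 0.0000
    outer loop
      vertex 24.177 7.056 0.000
      vertex 3.984 7.056 0.000
      vertex 3.984 7.056 9.332
    endloop
  endfacet
  facet normal 0.0000 1.0000 0.0000
    outer loop
      vertex 24.177 7.056 0.000
      vertex 3.984 7.056 9.332
      vertex 24.177 7.056 9.332
    endloop
  endfacet
  facet normal 1.0000 0.0000 0.0000
    outer loop
      vertex 3.984 7.056 0.000
      vertex 3.984 27.359 0.000
      vertex 3.984 27.359 9.332
    endloop
  endfacet
  facet normal 1.0000 0.0000 0.0000
    outer loop
      vertex 3.984 7.056 0.000
      vertex 3.984 27.359 9.332
      vertex 3.984 7.056 9.332
    endloop
  endfacet
  facet normal 0.0000 1.0000 0.0000
    outer loop
      vertex 3.984 27.359 0.000
      vertex 0.000 27.359 0.000
      vertex 0.000 27.359 9.332
    endloop
  endfacet
  facet normal 0.0000 1.0000 0.0000
    outer loop
      vertex 3.984 27.359 0.000
      vertex 0.000 27.359 9.332
      vertex 3.984 27.359 9.332
    endloop
  endfacet
  facet normal -1.0000 0.0000 0.0000
    outer loop
      vertex 0.000 27.359 0.000
      vertex 0.000 0.000 0.000
      vertex 0.000 0.000 9.332
    endloop
  endfacet
  facet normal -1.0000 0.0000 0.0000
    outer loop
      vertex 0.000 27.359 0.000
      vertex 0.000 0.000 9.332
      vertex 0.000 27.359 9.332
    endloop
  endfacet
endsolid part

The G0 Z moves step by Δz≈1.167 mm. Every layer's G1 loop is the same polygon, so the solid is a straight extrusion of it from z=0 to z≈9.33. Closing with flat bottom and top caps and triangulating gives 20 facets — an L-shaped prism: outer 24.2 × 27.4 mm, arm thicknesses ≈ 7.06 mm (horizontal) and 3.98 mm (vertical), extruded 9.33 mm in z.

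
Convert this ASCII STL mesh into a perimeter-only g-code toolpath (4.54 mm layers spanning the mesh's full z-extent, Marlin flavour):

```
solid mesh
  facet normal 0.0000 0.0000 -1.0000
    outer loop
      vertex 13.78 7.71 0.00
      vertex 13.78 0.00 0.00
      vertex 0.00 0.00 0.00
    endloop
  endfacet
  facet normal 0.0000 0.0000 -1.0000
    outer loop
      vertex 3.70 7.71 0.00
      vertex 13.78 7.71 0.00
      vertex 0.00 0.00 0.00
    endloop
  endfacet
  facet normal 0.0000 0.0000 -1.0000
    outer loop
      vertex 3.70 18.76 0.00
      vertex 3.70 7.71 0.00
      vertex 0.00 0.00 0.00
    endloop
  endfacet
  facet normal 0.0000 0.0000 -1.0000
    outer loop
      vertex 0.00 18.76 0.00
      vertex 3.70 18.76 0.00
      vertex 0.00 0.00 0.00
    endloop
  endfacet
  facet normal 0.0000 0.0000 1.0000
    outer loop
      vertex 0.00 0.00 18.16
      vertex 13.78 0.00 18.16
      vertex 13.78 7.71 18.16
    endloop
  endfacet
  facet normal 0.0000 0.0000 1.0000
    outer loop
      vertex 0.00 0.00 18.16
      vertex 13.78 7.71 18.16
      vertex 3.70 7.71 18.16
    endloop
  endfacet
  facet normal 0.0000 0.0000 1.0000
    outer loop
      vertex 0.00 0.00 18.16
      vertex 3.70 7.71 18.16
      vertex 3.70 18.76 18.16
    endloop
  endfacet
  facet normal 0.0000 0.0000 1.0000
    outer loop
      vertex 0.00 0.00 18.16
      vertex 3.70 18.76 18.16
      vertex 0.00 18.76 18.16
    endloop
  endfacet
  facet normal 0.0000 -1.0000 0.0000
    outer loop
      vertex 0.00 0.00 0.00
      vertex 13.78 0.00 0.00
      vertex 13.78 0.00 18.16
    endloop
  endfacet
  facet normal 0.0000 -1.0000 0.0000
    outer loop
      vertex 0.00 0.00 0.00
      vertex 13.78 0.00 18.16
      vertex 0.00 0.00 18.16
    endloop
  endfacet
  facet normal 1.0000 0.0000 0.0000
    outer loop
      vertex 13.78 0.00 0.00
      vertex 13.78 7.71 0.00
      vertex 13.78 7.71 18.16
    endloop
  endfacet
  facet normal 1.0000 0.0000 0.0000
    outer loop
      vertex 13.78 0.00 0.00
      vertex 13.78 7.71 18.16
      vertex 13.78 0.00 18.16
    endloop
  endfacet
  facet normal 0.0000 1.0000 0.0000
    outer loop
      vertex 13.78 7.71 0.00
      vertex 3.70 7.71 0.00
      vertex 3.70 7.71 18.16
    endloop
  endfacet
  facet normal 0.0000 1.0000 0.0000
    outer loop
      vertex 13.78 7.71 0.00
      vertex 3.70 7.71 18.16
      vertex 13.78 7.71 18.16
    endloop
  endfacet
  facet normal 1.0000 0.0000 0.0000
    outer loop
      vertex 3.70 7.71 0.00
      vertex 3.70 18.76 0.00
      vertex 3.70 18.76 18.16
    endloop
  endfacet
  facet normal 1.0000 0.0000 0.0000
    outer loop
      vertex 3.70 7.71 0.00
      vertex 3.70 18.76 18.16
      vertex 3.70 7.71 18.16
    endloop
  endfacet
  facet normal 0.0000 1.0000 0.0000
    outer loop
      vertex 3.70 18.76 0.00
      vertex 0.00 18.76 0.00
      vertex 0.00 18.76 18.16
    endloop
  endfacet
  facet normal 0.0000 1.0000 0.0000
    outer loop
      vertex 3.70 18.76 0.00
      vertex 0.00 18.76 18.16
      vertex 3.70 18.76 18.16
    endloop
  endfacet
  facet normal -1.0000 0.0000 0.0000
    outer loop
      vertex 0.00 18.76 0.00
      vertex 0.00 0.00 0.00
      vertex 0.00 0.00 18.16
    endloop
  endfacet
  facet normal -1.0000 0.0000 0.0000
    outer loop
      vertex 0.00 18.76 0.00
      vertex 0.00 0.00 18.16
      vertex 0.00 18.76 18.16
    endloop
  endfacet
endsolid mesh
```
; perimeter-only toolpath
G21 ; units = mm
G90 ; absolute positioning
G28 ; home
; layer 1
G0 Z4.54
G0 X0.00 Y0.00
G1 X13.78 Y0.00
G1 X13.78 Y7.71
G1 X3.70 Y7.71
G1 X3.70 Y18.76
G1 X0.00 Y18.76
G1 X0.00 Y0.00
; layer 2
G0 Z9.08
G0 X0.00 Y0.00
G1 X13.78 Y0.00
G1 X13.78 Y7.71
G1 X3.70 Y7.71
G1 X3.70 Y18.76
G1 X0.00 Y18.76
G1 X0.00 Y0.00
; layer 3
G0 Z13.62
G0 X0.00 Y0.00
G1 X13.78 Y0.00
G1 X13.78 Y7.71
G1 X3.70 Y7.71
G1 X3.70 Y18.76
G1 X0.00 Y18.76
G1 X0.00 Y0.00
; layer 4
G0 Z18.16
G0 X0.00 Y0.00
G1 X13.78 Y0.00
G1 X13.78 Y7.71
G1 X3.70 Y7.71
G1 X3.70 Y18.76
G1 X0.00 Y18.76
G1 X0.00 Y0.00
M2 ; end

The solid is an L-shaped prism: outer 13.8 × 18.8 mm, arm thicknesses ≈ 7.71 mm (horizontal) and 3.7 mm (vertical), extruded 18.2 mm in z. Slicing at Δz = 4.54 mm — 4 equal slices spanning the solid's height, so layer i sits at z = i·h/4 — gives 4 non-empty perimeters. Each is a 6-segment closed polygon; G0 lifts to the layer z and rapids to the start vertex, then G1 traces the edges.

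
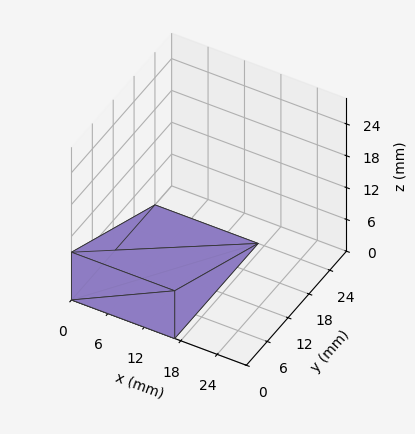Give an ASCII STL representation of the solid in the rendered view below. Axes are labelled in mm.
Reading the render: the shape is a wedge (ramp): 17 × 24 mm base, rising to 9 mm along the y=0 edge and sloping linearly to z=0 at y=24 (dimensions read to the nearest mm from the axis ticks). For the STL, each face is triangulated and given an outward normal.

solid part
  facet normal 0.0000 0.0000 -1.0000
    outer loop
      vertex 17.0 24.0 0.0
      vertex 17.0 0.0 0.0
      vertex 0.0 0.0 0.0
    endloop
  endfacet
  facet normal 0.0000 0.0000 -1.0000
    outer loop
      vertex 0.0 24.0 0.0
      vertex 17.0 24.0 0.0
      vertex 0.0 0.0 0.0
    endloop
  endfacet
  facet normal 0.0000 -1.0000 0.0000
    outer loop
      vertex 0.0 0.0 0.0
      vertex 17.0 0.0 0.0
      vertex 17.0 0.0 9.0
    endloop
  endfacet
  facet normal 0.0000 -1.0000 0.0000
    outer loop
      vertex 0.0 0.0 0.0
      vertex 17.0 0.0 9.0
      vertex 0.0 0.0 9.0
    endloop
  endfacet
  facet normal 0.0000 0.3511 0.9363
    outer loop
      vertex 0.0 0.0 9.0
      vertex 17.0 0.0 9.0
      vertex 17.0 24.0 0.0
    endloop
  endfacet
  facet normal 0.0000 0.3511 0.9363
    outer loop
      vertex 0.0 0.0 9.0
      vertex 17.0 24.0 0.0
      vertex 0.0 24.0 0.0
    endloop
  endfacet
  facet normal -1.0000 0.0000 0.0000
    outer loop
      vertex 0.0 0.0 9.0
      vertex 0.0 24.0 0.0
      vertex 0.0 0.0 0.0
    endloop
  endfacet
  facet normal 1.0000 0.0000 0.0000
    outer loop
      vertex 17.0 0.0 0.0
      vertex 17.0 24.0 0.0
      vertex 17.0 0.0 9.0
    endloop
  endfacet
endsolid part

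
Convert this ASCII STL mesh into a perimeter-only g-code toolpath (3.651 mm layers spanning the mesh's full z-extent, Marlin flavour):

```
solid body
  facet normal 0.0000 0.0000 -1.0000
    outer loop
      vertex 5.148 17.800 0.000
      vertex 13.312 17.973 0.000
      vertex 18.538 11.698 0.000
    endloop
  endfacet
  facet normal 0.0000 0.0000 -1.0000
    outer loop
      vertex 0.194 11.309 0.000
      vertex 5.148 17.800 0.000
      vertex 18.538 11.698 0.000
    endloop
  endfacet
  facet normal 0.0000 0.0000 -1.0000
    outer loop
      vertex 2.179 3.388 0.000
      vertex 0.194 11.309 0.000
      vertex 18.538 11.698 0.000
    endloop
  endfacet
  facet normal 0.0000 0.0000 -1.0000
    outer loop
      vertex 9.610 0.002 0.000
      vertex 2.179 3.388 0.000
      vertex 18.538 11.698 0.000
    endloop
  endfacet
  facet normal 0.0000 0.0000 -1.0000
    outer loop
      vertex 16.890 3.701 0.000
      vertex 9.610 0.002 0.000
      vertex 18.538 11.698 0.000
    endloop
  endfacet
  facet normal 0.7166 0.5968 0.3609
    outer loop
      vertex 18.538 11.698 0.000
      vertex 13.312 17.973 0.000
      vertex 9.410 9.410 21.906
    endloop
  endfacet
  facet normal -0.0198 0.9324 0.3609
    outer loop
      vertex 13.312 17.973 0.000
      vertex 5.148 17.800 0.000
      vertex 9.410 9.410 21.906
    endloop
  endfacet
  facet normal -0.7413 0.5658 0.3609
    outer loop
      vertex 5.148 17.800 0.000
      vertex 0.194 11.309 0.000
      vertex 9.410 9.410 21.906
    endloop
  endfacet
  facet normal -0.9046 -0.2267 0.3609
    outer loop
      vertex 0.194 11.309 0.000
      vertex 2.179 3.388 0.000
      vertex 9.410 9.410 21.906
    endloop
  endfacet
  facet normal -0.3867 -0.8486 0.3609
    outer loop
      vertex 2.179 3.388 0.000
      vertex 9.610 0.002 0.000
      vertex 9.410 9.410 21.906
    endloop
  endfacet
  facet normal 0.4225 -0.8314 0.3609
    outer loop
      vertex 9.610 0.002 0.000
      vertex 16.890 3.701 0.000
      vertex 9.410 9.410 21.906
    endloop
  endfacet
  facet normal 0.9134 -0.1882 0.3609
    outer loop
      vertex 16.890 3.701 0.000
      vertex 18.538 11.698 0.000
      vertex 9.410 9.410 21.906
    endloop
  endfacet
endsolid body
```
; perimeter-only toolpath
G21 ; units = mm
G90 ; absolute positioning
G28 ; home
; layer 1
G0 Z3.651
G0 X17.017 Y11.317
G1 X12.662 Y16.546
G1 X5.858 Y16.402
G1 X1.730 Y10.992
G1 X3.384 Y4.392
G1 X9.577 Y1.570
G1 X15.643 Y4.652
G1 X17.017 Y11.317
; layer 2
G0 Z7.302
G0 X15.495 Y10.935
G1 X12.011 Y15.119
G1 X6.569 Y15.003
G1 X3.266 Y10.676
G1 X4.589 Y5.395
G1 X9.543 Y3.138
G1 X14.397 Y5.604
G1 X15.495 Y10.935
; layer 3
G0 Z10.953
G0 X13.974 Y10.554
G1 X11.361 Y13.691
G1 X7.279 Y13.605
G1 X4.802 Y10.360
G1 X5.795 Y6.399
G1 X9.510 Y4.706
G1 X13.150 Y6.556
G1 X13.974 Y10.554
; layer 4
G0 Z14.604
G0 X12.453 Y10.173
G1 X10.711 Y12.264
G1 X7.989 Y12.207
G1 X6.338 Y10.043
G1 X7.000 Y7.403
G1 X9.477 Y6.274
G1 X11.903 Y7.507
G1 X12.453 Y10.173
; layer 5
G0 Z18.255
G0 X10.931 Y9.791
G1 X10.060 Y10.837
G1 X8.700 Y10.808
G1 X7.874 Y9.726
G1 X8.205 Y8.406
G1 X9.443 Y7.842
G1 X10.657 Y8.459
G1 X10.931 Y9.791
M2 ; end

The solid is a regular 7-sided pyramid, base circumscribed radius ≈ 9.41 mm, apex at z ≈ 21.9 mm. Slicing at Δz = 3.651 mm — 6 equal slices spanning the solid's height, so layer i sits at z = i·h/6 — gives 5 non-empty perimeters. Each is a 7-segment closed polygon; G0 lifts to the layer z and rapids to the start vertex, then G1 traces the edges. The cross-section shrinks linearly with z (the slice at the apex is degenerate and omitted).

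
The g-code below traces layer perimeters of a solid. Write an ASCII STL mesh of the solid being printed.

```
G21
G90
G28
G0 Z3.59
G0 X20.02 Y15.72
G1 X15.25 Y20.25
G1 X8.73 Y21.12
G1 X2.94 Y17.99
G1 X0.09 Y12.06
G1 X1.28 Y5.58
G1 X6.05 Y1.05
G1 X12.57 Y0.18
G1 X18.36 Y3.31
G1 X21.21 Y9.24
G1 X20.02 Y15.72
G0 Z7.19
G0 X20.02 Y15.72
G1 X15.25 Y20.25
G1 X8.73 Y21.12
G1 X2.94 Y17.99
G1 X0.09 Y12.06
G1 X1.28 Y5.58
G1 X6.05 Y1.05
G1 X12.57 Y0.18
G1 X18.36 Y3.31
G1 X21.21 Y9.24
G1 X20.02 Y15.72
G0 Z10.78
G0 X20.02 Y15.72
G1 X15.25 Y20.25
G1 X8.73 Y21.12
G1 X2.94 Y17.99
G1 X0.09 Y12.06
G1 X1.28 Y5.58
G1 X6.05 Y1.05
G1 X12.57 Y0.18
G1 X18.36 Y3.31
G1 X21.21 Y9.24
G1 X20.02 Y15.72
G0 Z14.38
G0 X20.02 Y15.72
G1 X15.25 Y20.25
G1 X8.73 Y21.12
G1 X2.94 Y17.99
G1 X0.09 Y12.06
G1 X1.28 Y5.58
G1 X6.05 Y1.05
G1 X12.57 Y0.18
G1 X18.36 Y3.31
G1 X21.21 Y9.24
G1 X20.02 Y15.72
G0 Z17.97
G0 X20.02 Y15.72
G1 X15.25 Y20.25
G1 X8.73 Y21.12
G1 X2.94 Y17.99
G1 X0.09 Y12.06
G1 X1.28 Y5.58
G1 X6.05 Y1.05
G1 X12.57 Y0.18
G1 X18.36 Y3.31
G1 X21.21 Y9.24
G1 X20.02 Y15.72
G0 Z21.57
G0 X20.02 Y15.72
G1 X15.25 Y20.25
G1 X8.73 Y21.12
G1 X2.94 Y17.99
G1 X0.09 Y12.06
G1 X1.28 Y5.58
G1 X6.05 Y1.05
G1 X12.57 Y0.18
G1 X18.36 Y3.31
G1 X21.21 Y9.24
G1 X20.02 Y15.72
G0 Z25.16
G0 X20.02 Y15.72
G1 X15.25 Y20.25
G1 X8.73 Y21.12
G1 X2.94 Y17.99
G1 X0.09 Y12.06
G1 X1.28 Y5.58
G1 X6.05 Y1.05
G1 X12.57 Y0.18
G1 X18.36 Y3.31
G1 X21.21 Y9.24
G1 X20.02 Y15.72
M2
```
solid part
  facet normal 0.0000 0.0000 -1.0000
    outer loop
      vertex 8.73 21.12 0.00
      vertex 15.25 20.25 0.00
      vertex 20.02 15.72 0.00
    endloop
  endfacet
  facet normal 0.0000 0.0000 -1.0000
    outer loop
      vertex 2.94 17.99 0.00
      vertex 8.73 21.12 0.00
      vertex 20.02 15.72 0.00
    endloop
  endfacet
  facet normal 0.0000 0.0000 -1.0000
    outer loop
      vertex 0.09 12.06 0.00
      vertex 2.94 17.99 0.00
      vertex 20.02 15.72 0.00
    endloop
  endfacet
  facet normal 0.0000 0.0000 -1.0000
    outer loop
      vertex 1.28 5.58 0.00
      vertex 0.09 12.06 0.00
      vertex 20.02 15.72 0.00
    endloop
  endfacet
  facet normal 0.0000 0.0000 -1.0000
    outer loop
      vertex 6.05 1.05 0.00
      vertex 1.28 5.58 0.00
      vertex 20.02 15.72 0.00
    endloop
  endfacet
  facet normal 0.0000 0.0000 -1.0000
    outer loop
      vertex 12.57 0.18 0.00
      vertex 6.05 1.05 0.00
      vertex 20.02 15.72 0.00
    endloop
  endfacet
  facet normal 0.0000 0.0000 -1.0000
    outer loop
      vertex 18.36 3.31 0.00
      vertex 12.57 0.18 0.00
      vertex 20.02 15.72 0.00
    endloop
  endfacet
  facet normal 0.0000 0.0000 -1.0000
    outer loop
      vertex 21.21 9.24 0.00
      vertex 18.36 3.31 0.00
      vertex 20.02 15.72 0.00
    endloop
  endfacet
  facet normal 0.0000 0.0000 1.0000
    outer loop
      vertex 20.02 15.72 25.16
      vertex 15.25 20.25 25.16
      vertex 8.73 21.12 25.16
    endloop
  endfacet
  facet normal 0.0000 0.0000 1.0000
    outer loop
      vertex 20.02 15.72 25.16
      vertex 8.73 21.12 25.16
      vertex 2.94 17.99 25.16
    endloop
  endfacet
  facet normal 0.0000 0.0000 1.0000
    outer loop
      vertex 20.02 15.72 25.16
      vertex 2.94 17.99 25.16
      vertex 0.09 12.06 25.16
    endloop
  endfacet
  facet normal 0.0000 0.0000 1.0000
    outer loop
      vertex 20.02 15.72 25.16
      vertex 0.09 12.06 25.16
      vertex 1.28 5.58 25.16
    endloop
  endfacet
  facet normal 0.0000 0.0000 1.0000
    outer loop
      vertex 20.02 15.72 25.16
      vertex 1.28 5.58 25.16
      vertex 6.05 1.05 25.16
    endloop
  endfacet
  facet normal 0.0000 0.0000 1.0000
    outer loop
      vertex 20.02 15.72 25.16
      vertex 6.05 1.05 25.16
      vertex 12.57 0.18 25.16
    endloop
  endfacet
  facet normal 0.0000 0.0000 1.0000
    outer loop
      vertex 20.02 15.72 25.16
      vertex 12.57 0.18 25.16
      vertex 18.36 3.31 25.16
    endloop
  endfacet
  facet normal 0.0000 0.0000 1.0000
    outer loop
      vertex 20.02 15.72 25.16
      vertex 18.36 3.31 25.16
      vertex 21.21 9.24 25.16
    endloop
  endfacet
  facet normal 0.6886 0.7251 0.0000
    outer loop
      vertex 20.02 15.72 0.00
      vertex 15.25 20.25 0.00
      vertex 15.25 20.25 25.16
    endloop
  endfacet
  facet normal 0.6886 0.7251 0.0000
    outer loop
      vertex 20.02 15.72 0.00
      vertex 15.25 20.25 25.16
      vertex 20.02 15.72 25.16
    endloop
  endfacet
  facet normal 0.1323 0.9912 0.0000
    outer loop
      vertex 15.25 20.25 0.00
      vertex 8.73 21.12 0.00
      vertex 8.73 21.12 25.16
    endloop
  endfacet
  facet normal 0.1323 0.9912 0.0000
    outer loop
      vertex 15.25 20.25 0.00
      vertex 8.73 21.12 25.16
      vertex 15.25 20.25 25.16
    endloop
  endfacet
  facet normal -0.4755 0.8797 0.0000
    outer loop
      vertex 8.73 21.12 0.00
      vertex 2.94 17.99 0.00
      vertex 2.94 17.99 25.16
    endloop
  endfacet
  facet normal -0.4755 0.8797 0.0000
    outer loop
      vertex 8.73 21.12 0.00
      vertex 2.94 17.99 25.16
      vertex 8.73 21.12 25.16
    endloop
  endfacet
  facet normal -0.9013 0.4332 0.0000
    outer loop
      vertex 2.94 17.99 0.00
      vertex 0.09 12.06 0.00
      vertex 0.09 12.06 25.16
    endloop
  endfacet
  facet normal -0.9013 0.4332 0.0000
    outer loop
      vertex 2.94 17.99 0.00
      vertex 0.09 12.06 25.16
      vertex 2.94 17.99 25.16
    endloop
  endfacet
  facet normal -0.9836 -0.1806 0.0000
    outer loop
      vertex 0.09 12.06 0.00
      vertex 1.28 5.58 0.00
      vertex 1.28 5.58 25.16
    endloop
  endfacet
  facet normal -0.9836 -0.1806 0.0000
    outer loop
      vertex 0.09 12.06 0.00
      vertex 1.28 5.58 25.16
      vertex 0.09 12.06 25.16
    endloop
  endfacet
  facet normal -0.6886 -0.7251 0.0000
    outer loop
      vertex 1.28 5.58 0.00
      vertex 6.05 1.05 0.00
      vertex 6.05 1.05 25.16
    endloop
  endfacet
  facet normal -0.6886 -0.7251 0.0000
    outer loop
      vertex 1.28 5.58 0.00
      vertex 6.05 1.05 25.16
      vertex 1.28 5.58 25.16
    endloop
  endfacet
  facet normal -0.1323 -0.9912 0.0000
    outer loop
      vertex 6.05 1.05 0.00
      vertex 12.57 0.18 0.00
      vertex 12.57 0.18 25.16
    endloop
  endfacet
  facet normal -0.1323 -0.9912 0.0000
    outer loop
      vertex 6.05 1.05 0.00
      vertex 12.57 0.18 25.16
      vertex 6.05 1.05 25.16
    endloop
  endfacet
  facet normal 0.4755 -0.8797 0.0000
    outer loop
      vertex 12.57 0.18 0.00
      vertex 18.36 3.31 0.00
      vertex 18.36 3.31 25.16
    endloop
  endfacet
  facet normal 0.4755 -0.8797 0.0000
    outer loop
      vertex 12.57 0.18 0.00
      vertex 18.36 3.31 25.16
      vertex 12.57 0.18 25.16
    endloop
  endfacet
  facet normal 0.9013 -0.4332 0.0000
    outer loop
      vertex 18.36 3.31 0.00
      vertex 21.21 9.24 0.00
      vertex 21.21 9.24 25.16
    endloop
  endfacet
  facet normal 0.9013 -0.4332 0.0000
    outer loop
      vertex 18.36 3.31 0.00
      vertex 21.21 9.24 25.16
      vertex 18.36 3.31 25.16
    endloop
  endfacet
  facet normal 0.9836 0.1806 0.0000
    outer loop
      vertex 21.21 9.24 0.00
      vertex 20.02 15.72 0.00
      vertex 20.02 15.72 25.16
    endloop
  endfacet
  facet normal 0.9836 0.1806 0.0000
    outer loop
      vertex 21.21 9.24 0.00
      vertex 20.02 15.72 25.16
      vertex 21.21 9.24 25.16
    endloop
  endfacet
endsolid part

The G0 Z moves step by Δz≈3.59 mm. Every layer's G1 loop is the same polygon, so the solid is a straight extrusion of it from z=0 to z≈25.2. Closing with flat bottom and top caps and triangulating gives 36 facets — a regular 10-sided prism (a cylinder approximated with 10 flat sides), circumscribed radius ≈ 10.7 mm, height ≈ 25.2 mm.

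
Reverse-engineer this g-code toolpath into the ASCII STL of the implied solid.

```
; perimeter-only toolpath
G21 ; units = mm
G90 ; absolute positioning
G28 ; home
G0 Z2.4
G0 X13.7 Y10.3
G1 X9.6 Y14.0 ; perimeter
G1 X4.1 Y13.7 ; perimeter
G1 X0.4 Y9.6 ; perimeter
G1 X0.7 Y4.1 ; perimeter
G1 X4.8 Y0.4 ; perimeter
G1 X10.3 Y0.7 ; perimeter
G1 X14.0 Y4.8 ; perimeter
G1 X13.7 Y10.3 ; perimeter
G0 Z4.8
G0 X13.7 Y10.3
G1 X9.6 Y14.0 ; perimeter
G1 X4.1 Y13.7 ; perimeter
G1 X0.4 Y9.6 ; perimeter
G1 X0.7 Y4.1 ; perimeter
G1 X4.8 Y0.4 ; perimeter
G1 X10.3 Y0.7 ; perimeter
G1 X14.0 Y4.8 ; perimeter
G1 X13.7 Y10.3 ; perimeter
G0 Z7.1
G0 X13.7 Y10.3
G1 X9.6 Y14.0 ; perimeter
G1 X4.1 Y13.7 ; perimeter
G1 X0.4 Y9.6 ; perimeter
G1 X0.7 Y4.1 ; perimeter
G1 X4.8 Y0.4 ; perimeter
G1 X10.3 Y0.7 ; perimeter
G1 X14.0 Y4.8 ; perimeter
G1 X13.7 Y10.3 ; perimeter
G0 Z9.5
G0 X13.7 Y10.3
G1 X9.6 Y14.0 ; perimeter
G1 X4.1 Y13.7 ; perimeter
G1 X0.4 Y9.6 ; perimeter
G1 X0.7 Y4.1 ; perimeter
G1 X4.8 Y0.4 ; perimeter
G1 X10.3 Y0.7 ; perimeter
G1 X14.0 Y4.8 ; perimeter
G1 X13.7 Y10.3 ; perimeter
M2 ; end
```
solid part
  facet normal 0.0000 0.0000 -1.0000
    outer loop
      vertex 4.1 13.7 0.0
      vertex 9.6 14.0 0.0
      vertex 13.7 10.3 0.0
    endloop
  endfacet
  facet normal 0.0000 0.0000 -1.0000
    outer loop
      vertex 0.4 9.6 0.0
      vertex 4.1 13.7 0.0
      vertex 13.7 10.3 0.0
    endloop
  endfacet
  facet normal 0.0000 0.0000 -1.0000
    outer loop
      vertex 0.7 4.1 0.0
      vertex 0.4 9.6 0.0
      vertex 13.7 10.3 0.0
    endloop
  endfacet
  facet normal 0.0000 0.0000 -1.0000
    outer loop
      vertex 4.8 0.4 0.0
      vertex 0.7 4.1 0.0
      vertex 13.7 10.3 0.0
    endloop
  endfacet
  facet normal 0.0000 0.0000 -1.0000
    outer loop
      vertex 10.3 0.7 0.0
      vertex 4.8 0.4 0.0
      vertex 13.7 10.3 0.0
    endloop
  endfacet
  facet normal 0.0000 0.0000 -1.0000
    outer loop
      vertex 14.0 4.8 0.0
      vertex 10.3 0.7 0.0
      vertex 13.7 10.3 0.0
    endloop
  endfacet
  facet normal 0.0000 0.0000 1.0000
    outer loop
      vertex 13.7 10.3 9.5
      vertex 9.6 14.0 9.5
      vertex 4.1 13.7 9.5
    endloop
  endfacet
  facet normal 0.0000 0.0000 1.0000
    outer loop
      vertex 13.7 10.3 9.5
      vertex 4.1 13.7 9.5
      vertex 0.4 9.6 9.5
    endloop
  endfacet
  facet normal 0.0000 0.0000 1.0000
    outer loop
      vertex 13.7 10.3 9.5
      vertex 0.4 9.6 9.5
      vertex 0.7 4.1 9.5
    endloop
  endfacet
  facet normal 0.0000 0.0000 1.0000
    outer loop
      vertex 13.7 10.3 9.5
      vertex 0.7 4.1 9.5
      vertex 4.8 0.4 9.5
    endloop
  endfacet
  facet normal 0.0000 0.0000 1.0000
    outer loop
      vertex 13.7 10.3 9.5
      vertex 4.8 0.4 9.5
      vertex 10.3 0.7 9.5
    endloop
  endfacet
  facet normal 0.0000 0.0000 1.0000
    outer loop
      vertex 13.7 10.3 9.5
      vertex 10.3 0.7 9.5
      vertex 14.0 4.8 9.5
    endloop
  endfacet
  facet normal 0.6700 0.7424 0.0000
    outer loop
      vertex 13.7 10.3 0.0
      vertex 9.6 14.0 0.0
      vertex 9.6 14.0 9.5
    endloop
  endfacet
  facet normal 0.6700 0.7424 0.0000
    outer loop
      vertex 13.7 10.3 0.0
      vertex 9.6 14.0 9.5
      vertex 13.7 10.3 9.5
    endloop
  endfacet
  facet normal -0.0545 0.9985 0.0000
    outer loop
      vertex 9.6 14.0 0.0
      vertex 4.1 13.7 0.0
      vertex 4.1 13.7 9.5
    endloop
  endfacet
  facet normal -0.0545 0.9985 0.0000
    outer loop
      vertex 9.6 14.0 0.0
      vertex 4.1 13.7 9.5
      vertex 9.6 14.0 9.5
    endloop
  endfacet
  facet normal -0.7424 0.6700 0.0000
    outer loop
      vertex 4.1 13.7 0.0
      vertex 0.4 9.6 0.0
      vertex 0.4 9.6 9.5
    endloop
  endfacet
  facet normal -0.7424 0.6700 0.0000
    outer loop
      vertex 4.1 13.7 0.0
      vertex 0.4 9.6 9.5
      vertex 4.1 13.7 9.5
    endloop
  endfacet
  facet normal -0.9985 -0.0545 0.0000
    outer loop
      vertex 0.4 9.6 0.0
      vertex 0.7 4.1 0.0
      vertex 0.7 4.1 9.5
    endloop
  endfacet
  facet normal -0.9985 -0.0545 0.0000
    outer loop
      vertex 0.4 9.6 0.0
      vertex 0.7 4.1 9.5
      vertex 0.4 9.6 9.5
    endloop
  endfacet
  facet normal -0.6700 -0.7424 0.0000
    outer loop
      vertex 0.7 4.1 0.0
      vertex 4.8 0.4 0.0
      vertex 4.8 0.4 9.5
    endloop
  endfacet
  facet normal -0.6700 -0.7424 0.0000
    outer loop
      vertex 0.7 4.1 0.0
      vertex 4.8 0.4 9.5
      vertex 0.7 4.1 9.5
    endloop
  endfacet
  facet normal 0.0545 -0.9985 0.0000
    outer loop
      vertex 4.8 0.4 0.0
      vertex 10.3 0.7 0.0
      vertex 10.3 0.7 9.5
    endloop
  endfacet
  facet normal 0.0545 -0.9985 0.0000
    outer loop
      vertex 4.8 0.4 0.0
      vertex 10.3 0.7 9.5
      vertex 4.8 0.4 9.5
    endloop
  endfacet
  facet normal 0.7424 -0.6700 0.0000
    outer loop
      vertex 10.3 0.7 0.0
      vertex 14.0 4.8 0.0
      vertex 14.0 4.8 9.5
    endloop
  endfacet
  facet normal 0.7424 -0.6700 0.0000
    outer loop
      vertex 10.3 0.7 0.0
      vertex 14.0 4.8 9.5
      vertex 10.3 0.7 9.5
    endloop
  endfacet
  facet normal 0.9985 0.0545 0.0000
    outer loop
      vertex 14.0 4.8 0.0
      vertex 13.7 10.3 0.0
      vertex 13.7 10.3 9.5
    endloop
  endfacet
  facet normal 0.9985 0.0545 0.0000
    outer loop
      vertex 14.0 4.8 0.0
      vertex 13.7 10.3 9.5
      vertex 14.0 4.8 9.5
    endloop
  endfacet
endsolid part

The G0 Z moves step by Δz≈2.4 mm. Every layer's G1 loop is the same polygon, so the solid is a straight extrusion of it from z=0 to z≈9.5. Closing with flat bottom and top caps and triangulating gives 28 facets — a regular 8-sided prism (a cylinder approximated with 8 flat sides), circumscribed radius ≈ 7.2 mm, height ≈ 9.5 mm.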